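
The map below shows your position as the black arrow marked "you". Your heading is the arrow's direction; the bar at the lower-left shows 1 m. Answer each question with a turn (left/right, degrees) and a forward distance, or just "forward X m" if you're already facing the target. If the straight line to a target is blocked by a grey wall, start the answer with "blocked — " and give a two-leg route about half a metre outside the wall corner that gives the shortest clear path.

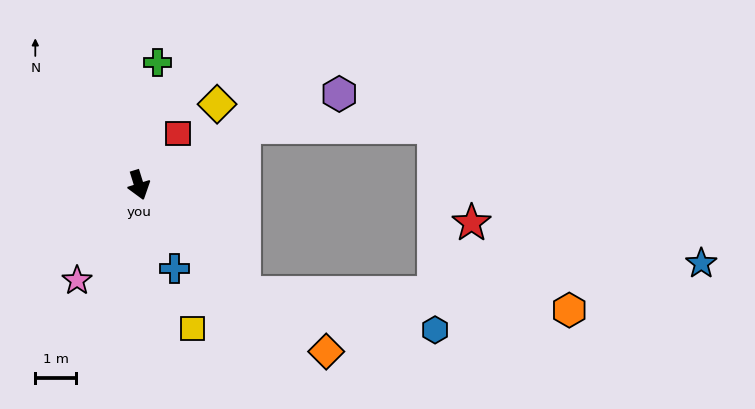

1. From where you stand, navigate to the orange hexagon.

blocked — turn left 27°, forward 3.7 m, then turn left 43°, forward 8.0 m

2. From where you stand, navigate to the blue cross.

turn left 6°, forward 2.2 m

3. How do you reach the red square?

turn left 125°, forward 1.6 m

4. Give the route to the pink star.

turn right 50°, forward 2.8 m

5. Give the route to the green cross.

turn left 154°, forward 3.0 m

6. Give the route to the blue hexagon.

blocked — turn left 27°, forward 3.7 m, then turn left 35°, forward 4.8 m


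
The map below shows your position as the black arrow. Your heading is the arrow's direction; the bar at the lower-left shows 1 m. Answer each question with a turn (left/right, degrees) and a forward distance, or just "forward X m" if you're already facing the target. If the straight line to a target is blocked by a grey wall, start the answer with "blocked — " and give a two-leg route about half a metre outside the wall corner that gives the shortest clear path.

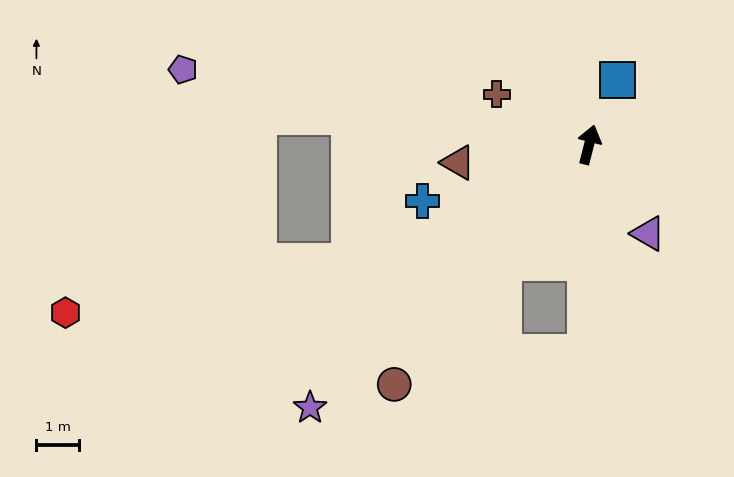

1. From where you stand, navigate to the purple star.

turn left 148°, forward 8.9 m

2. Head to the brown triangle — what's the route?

turn left 112°, forward 3.1 m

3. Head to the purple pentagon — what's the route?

turn left 94°, forward 9.6 m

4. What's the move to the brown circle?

turn left 155°, forward 7.2 m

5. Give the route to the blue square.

turn right 9°, forward 1.7 m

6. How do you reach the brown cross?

turn left 76°, forward 2.5 m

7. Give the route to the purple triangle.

turn right 132°, forward 2.5 m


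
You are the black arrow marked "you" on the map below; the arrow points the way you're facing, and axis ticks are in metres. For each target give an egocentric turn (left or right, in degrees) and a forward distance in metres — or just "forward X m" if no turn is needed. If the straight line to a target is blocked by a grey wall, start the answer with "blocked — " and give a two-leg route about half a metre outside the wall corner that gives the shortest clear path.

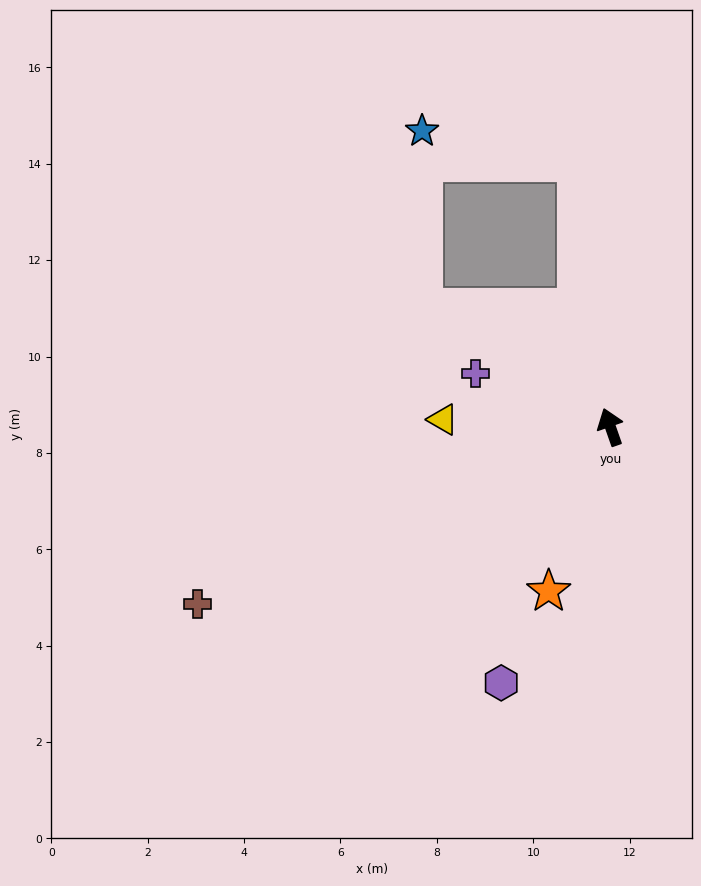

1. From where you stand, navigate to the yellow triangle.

turn left 68°, forward 3.5 m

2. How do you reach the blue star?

blocked — turn left 38°, forward 4.6 m, then turn right 57°, forward 3.7 m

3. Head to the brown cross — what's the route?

turn left 94°, forward 9.3 m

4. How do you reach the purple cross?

turn left 49°, forward 3.0 m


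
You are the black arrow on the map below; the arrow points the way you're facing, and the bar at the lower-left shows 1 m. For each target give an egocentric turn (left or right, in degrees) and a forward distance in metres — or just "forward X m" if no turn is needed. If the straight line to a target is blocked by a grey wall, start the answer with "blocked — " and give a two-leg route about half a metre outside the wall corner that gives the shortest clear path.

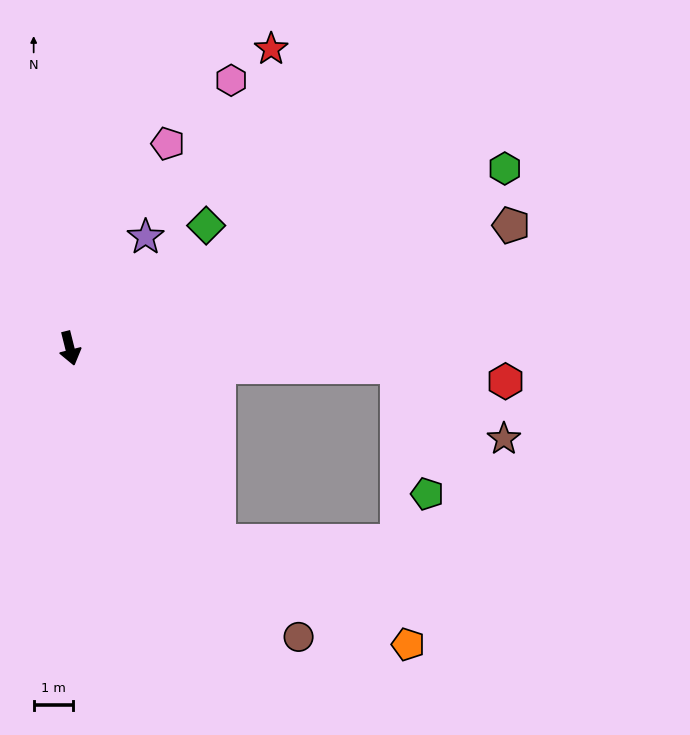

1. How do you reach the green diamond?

turn left 118°, forward 4.7 m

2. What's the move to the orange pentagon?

blocked — turn left 24°, forward 6.2 m, then turn left 23°, forward 5.5 m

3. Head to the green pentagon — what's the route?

blocked — turn left 73°, forward 8.4 m, then turn right 73°, forward 3.3 m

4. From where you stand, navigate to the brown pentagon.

turn left 92°, forward 11.8 m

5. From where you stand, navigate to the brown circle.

turn left 24°, forward 9.4 m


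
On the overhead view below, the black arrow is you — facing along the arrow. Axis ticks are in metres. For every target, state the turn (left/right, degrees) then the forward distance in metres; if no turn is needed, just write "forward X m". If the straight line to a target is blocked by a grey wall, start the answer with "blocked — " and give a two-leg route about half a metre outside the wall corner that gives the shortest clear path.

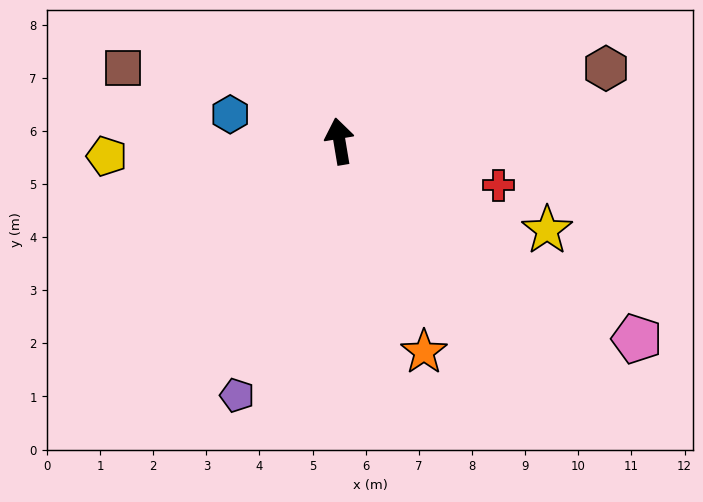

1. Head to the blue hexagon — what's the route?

turn left 67°, forward 2.1 m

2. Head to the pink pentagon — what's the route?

turn right 133°, forward 6.7 m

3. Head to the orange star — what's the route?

turn right 168°, forward 4.3 m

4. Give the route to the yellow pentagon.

turn left 84°, forward 4.4 m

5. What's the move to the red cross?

turn right 115°, forward 3.1 m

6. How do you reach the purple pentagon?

turn left 149°, forward 5.2 m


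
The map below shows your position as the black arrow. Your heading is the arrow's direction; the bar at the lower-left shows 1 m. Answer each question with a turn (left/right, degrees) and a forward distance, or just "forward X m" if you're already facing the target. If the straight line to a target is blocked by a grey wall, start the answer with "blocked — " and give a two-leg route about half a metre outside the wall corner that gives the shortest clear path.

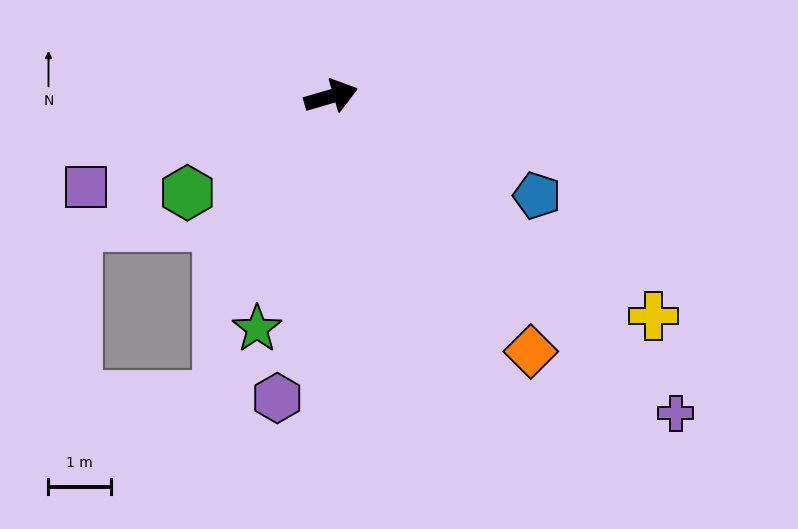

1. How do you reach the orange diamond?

turn right 68°, forward 5.2 m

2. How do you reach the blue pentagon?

turn right 42°, forward 3.7 m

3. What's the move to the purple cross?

turn right 59°, forward 7.5 m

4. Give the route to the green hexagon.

turn right 162°, forward 2.8 m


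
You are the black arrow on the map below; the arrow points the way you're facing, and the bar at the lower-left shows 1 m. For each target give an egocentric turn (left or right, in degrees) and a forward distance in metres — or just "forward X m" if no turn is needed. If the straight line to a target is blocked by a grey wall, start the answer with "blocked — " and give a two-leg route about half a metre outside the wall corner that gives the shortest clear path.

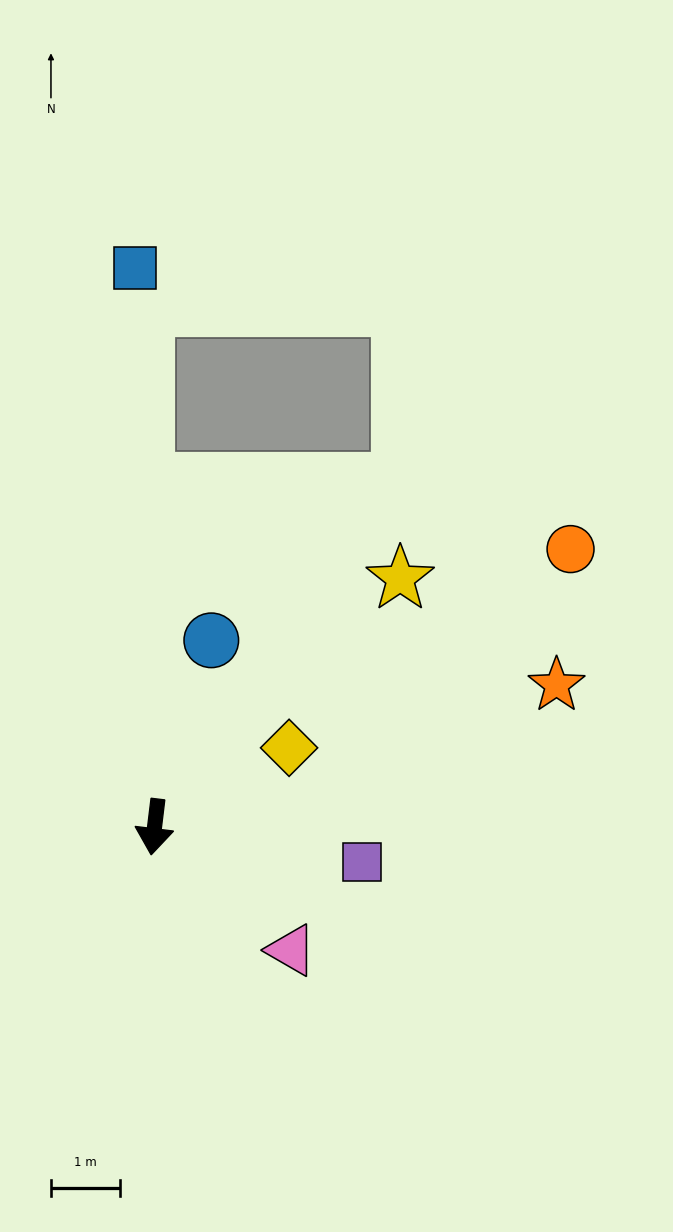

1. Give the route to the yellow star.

turn left 142°, forward 5.0 m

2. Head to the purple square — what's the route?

turn left 87°, forward 3.0 m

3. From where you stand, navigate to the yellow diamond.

turn left 127°, forward 2.3 m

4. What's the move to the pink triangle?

turn left 55°, forward 2.7 m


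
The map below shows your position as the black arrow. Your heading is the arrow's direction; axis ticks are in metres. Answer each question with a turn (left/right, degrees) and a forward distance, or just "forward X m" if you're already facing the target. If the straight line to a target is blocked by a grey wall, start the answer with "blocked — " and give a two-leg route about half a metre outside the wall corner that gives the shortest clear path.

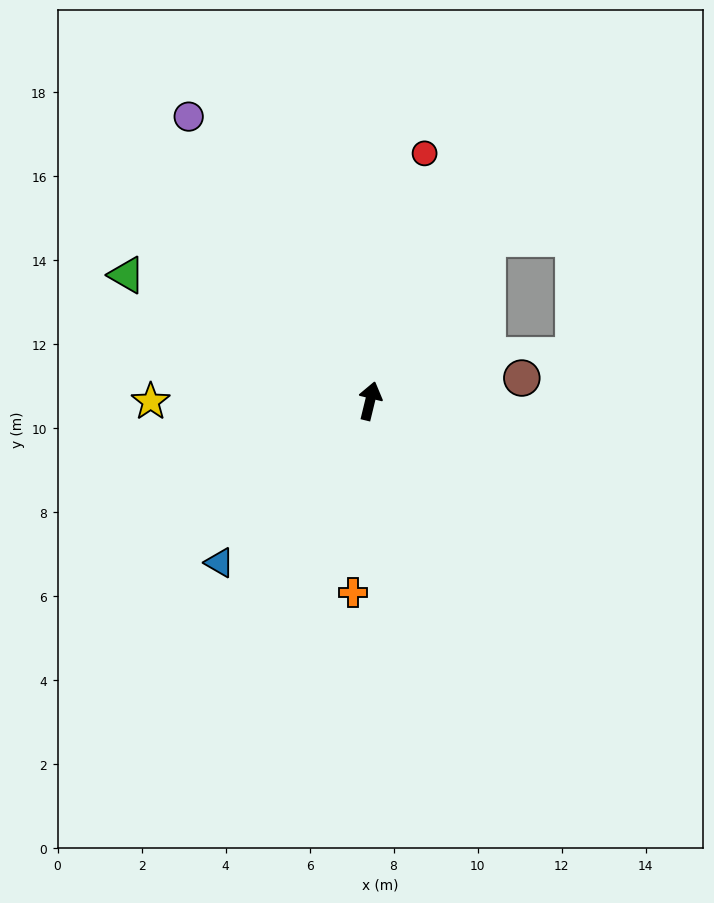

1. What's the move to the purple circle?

turn left 46°, forward 8.0 m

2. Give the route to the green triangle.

turn left 76°, forward 6.5 m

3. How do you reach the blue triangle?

turn left 151°, forward 5.3 m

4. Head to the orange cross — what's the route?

turn right 171°, forward 4.6 m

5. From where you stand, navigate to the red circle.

forward 6.0 m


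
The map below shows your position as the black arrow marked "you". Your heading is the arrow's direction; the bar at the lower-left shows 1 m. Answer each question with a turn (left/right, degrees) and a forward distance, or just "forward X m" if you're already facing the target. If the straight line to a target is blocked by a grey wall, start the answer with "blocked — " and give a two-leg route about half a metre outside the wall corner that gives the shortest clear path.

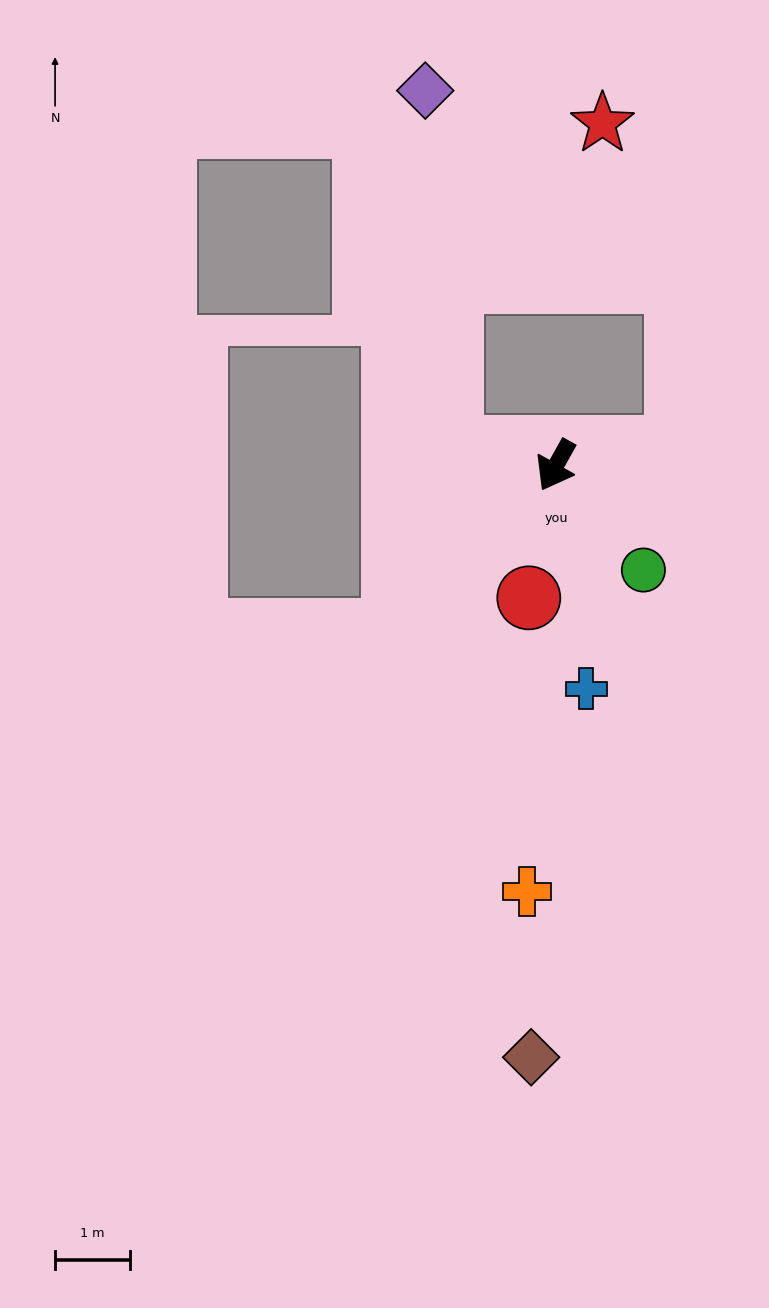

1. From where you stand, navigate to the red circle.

turn left 18°, forward 1.8 m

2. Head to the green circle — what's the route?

turn left 69°, forward 1.8 m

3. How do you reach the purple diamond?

blocked — turn right 71°, forward 1.4 m, then turn right 76°, forward 4.8 m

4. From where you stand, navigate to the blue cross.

turn left 37°, forward 3.0 m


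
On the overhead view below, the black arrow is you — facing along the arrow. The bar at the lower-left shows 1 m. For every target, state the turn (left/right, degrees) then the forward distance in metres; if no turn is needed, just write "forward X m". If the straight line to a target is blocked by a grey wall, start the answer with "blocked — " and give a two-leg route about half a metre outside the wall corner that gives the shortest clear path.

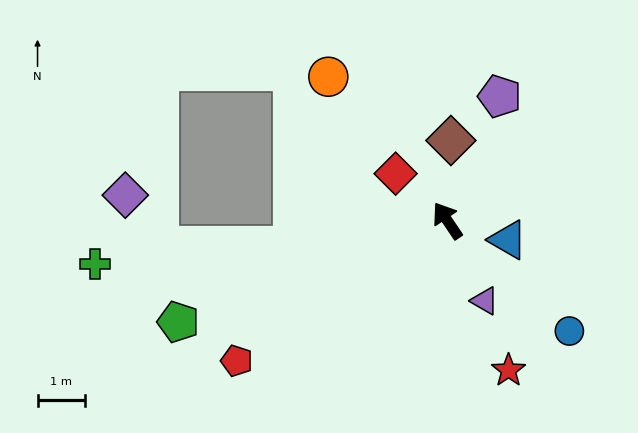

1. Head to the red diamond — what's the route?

turn left 14°, forward 1.5 m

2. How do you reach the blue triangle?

turn right 142°, forward 1.3 m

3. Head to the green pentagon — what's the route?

turn left 77°, forward 6.1 m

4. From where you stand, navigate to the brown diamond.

turn right 37°, forward 1.7 m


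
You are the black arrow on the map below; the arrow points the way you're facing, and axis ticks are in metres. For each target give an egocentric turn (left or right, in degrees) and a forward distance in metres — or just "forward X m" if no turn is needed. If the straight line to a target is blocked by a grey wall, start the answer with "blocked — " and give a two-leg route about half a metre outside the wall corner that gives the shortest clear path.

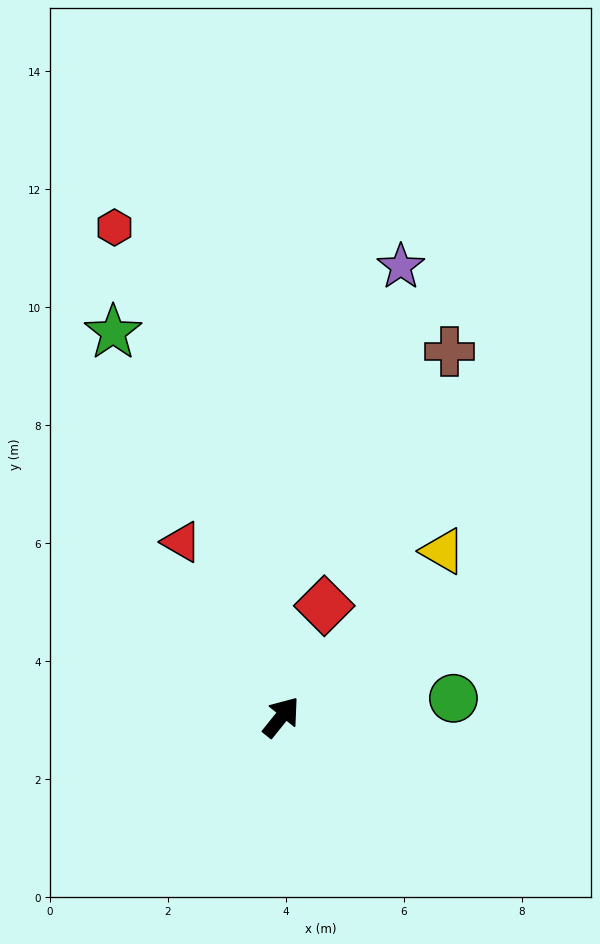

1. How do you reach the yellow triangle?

turn right 5°, forward 3.9 m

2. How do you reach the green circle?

turn right 45°, forward 2.9 m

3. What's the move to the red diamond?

turn left 18°, forward 2.0 m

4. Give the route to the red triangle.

turn left 68°, forward 3.4 m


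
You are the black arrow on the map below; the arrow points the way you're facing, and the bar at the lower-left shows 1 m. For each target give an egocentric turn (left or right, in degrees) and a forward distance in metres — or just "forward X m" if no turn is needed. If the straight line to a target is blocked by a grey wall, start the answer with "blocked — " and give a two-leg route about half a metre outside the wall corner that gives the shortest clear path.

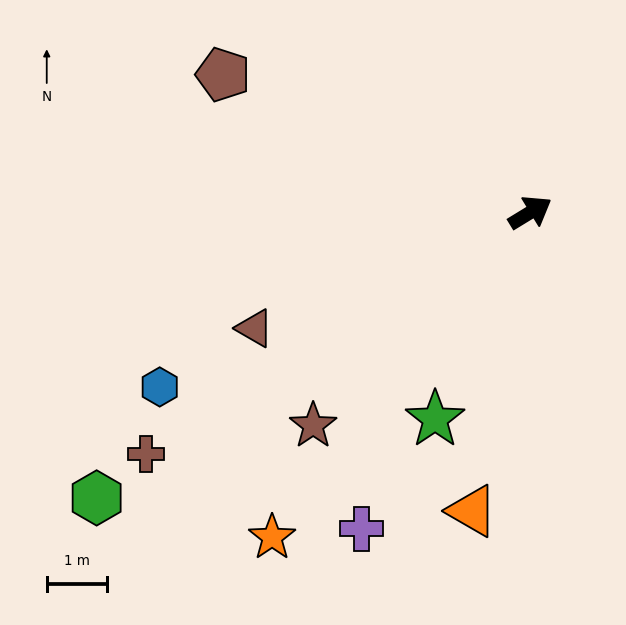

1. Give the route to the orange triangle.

turn right 132°, forward 5.1 m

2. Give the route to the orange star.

turn right 160°, forward 6.9 m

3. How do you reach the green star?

turn right 146°, forward 3.8 m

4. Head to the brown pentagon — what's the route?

turn left 124°, forward 5.6 m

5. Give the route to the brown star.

turn right 167°, forward 5.1 m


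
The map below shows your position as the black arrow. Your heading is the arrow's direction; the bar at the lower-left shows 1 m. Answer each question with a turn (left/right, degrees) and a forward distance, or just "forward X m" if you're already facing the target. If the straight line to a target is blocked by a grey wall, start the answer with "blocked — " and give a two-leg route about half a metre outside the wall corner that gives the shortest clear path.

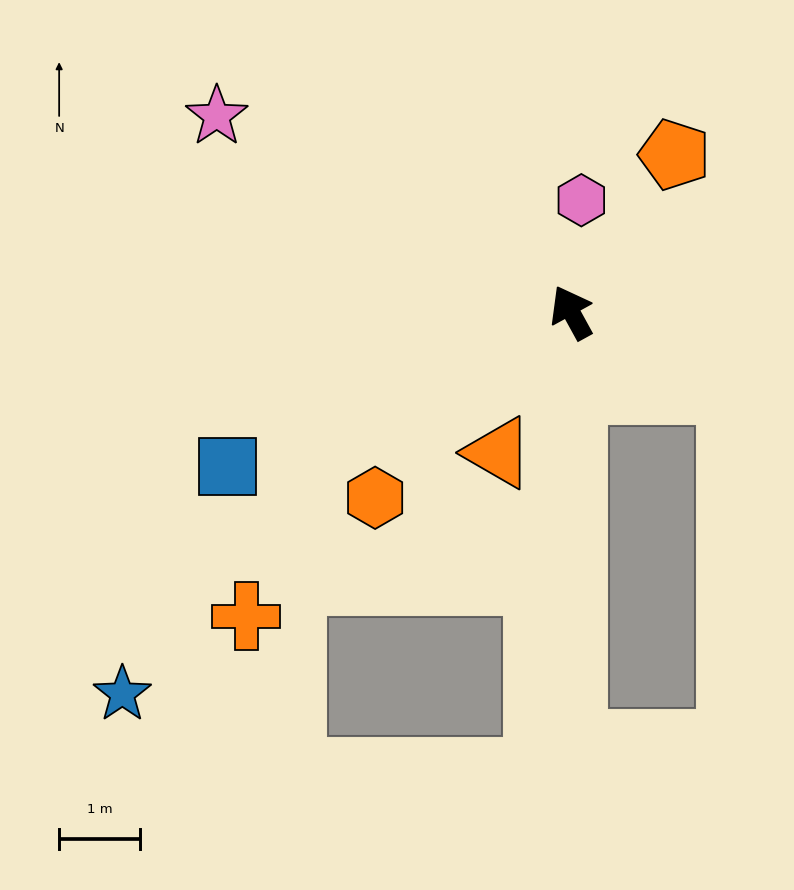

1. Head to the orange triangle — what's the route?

turn left 124°, forward 2.0 m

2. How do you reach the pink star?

turn left 32°, forward 5.0 m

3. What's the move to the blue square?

turn left 85°, forward 4.7 m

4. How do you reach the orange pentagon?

turn right 62°, forward 2.3 m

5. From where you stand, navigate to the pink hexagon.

turn right 34°, forward 1.4 m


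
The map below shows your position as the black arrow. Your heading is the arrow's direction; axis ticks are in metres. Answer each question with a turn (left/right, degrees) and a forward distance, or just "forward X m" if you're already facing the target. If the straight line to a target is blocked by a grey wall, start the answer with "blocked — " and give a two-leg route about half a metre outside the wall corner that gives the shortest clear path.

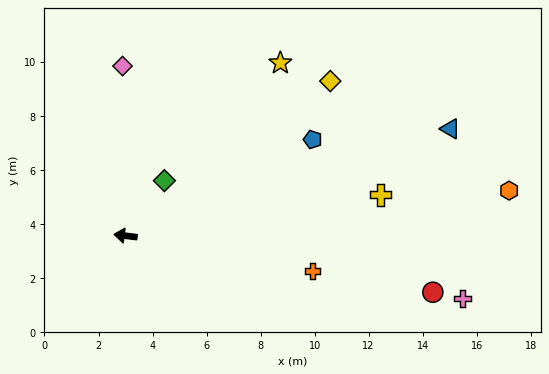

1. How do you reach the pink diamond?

turn right 82°, forward 6.3 m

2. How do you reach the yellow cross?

turn right 164°, forward 9.6 m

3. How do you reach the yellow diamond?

turn right 136°, forward 9.5 m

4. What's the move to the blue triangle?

turn right 155°, forward 12.7 m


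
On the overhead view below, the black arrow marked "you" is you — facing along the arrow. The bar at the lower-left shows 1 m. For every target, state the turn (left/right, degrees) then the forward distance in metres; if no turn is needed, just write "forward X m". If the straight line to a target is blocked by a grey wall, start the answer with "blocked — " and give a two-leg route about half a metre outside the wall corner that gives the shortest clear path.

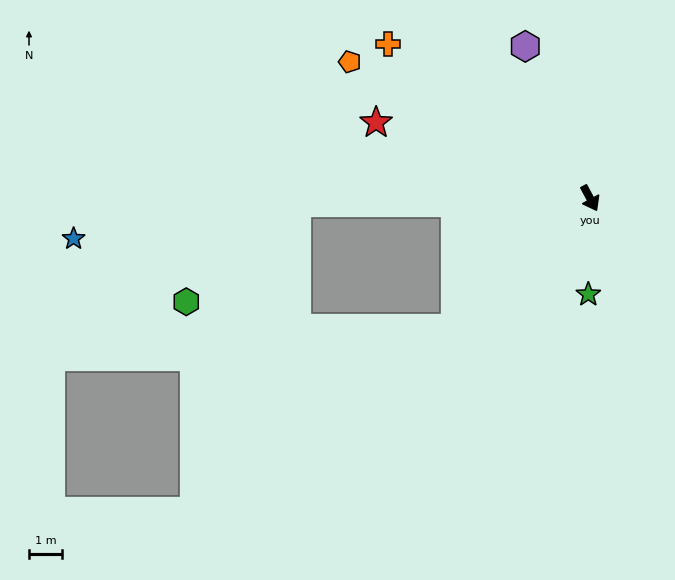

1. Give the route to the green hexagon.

blocked — turn right 117°, forward 8.8 m, then turn left 40°, forward 4.4 m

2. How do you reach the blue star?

blocked — turn right 117°, forward 8.8 m, then turn left 8°, forward 6.8 m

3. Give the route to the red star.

turn right 138°, forward 6.8 m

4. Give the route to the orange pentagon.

turn right 148°, forward 8.3 m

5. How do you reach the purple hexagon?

turn left 175°, forward 5.0 m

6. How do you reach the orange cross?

turn right 156°, forward 7.6 m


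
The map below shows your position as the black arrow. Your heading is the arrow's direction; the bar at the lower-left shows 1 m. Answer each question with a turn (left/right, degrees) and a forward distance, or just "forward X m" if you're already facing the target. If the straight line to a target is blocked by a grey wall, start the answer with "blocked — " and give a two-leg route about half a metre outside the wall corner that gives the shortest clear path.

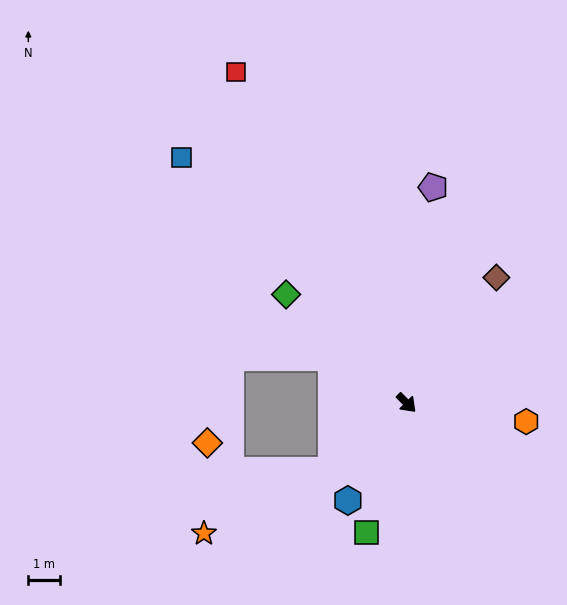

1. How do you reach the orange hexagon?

turn left 36°, forward 3.8 m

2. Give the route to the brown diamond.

turn left 100°, forward 4.8 m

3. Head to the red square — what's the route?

turn left 163°, forward 11.7 m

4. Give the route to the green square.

turn right 62°, forward 4.3 m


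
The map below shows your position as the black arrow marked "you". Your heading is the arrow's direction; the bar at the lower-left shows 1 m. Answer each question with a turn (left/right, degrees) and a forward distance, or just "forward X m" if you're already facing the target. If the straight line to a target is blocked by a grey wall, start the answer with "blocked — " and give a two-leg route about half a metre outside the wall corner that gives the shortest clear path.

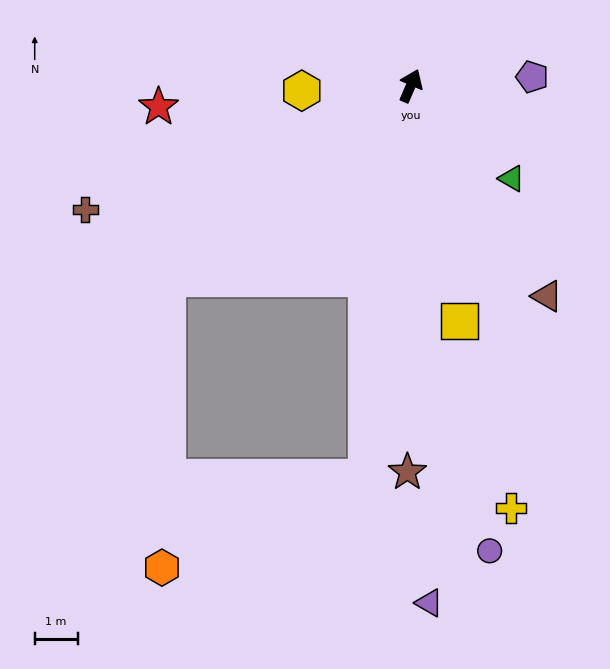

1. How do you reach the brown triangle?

turn right 124°, forward 5.8 m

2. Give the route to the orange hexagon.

blocked — turn left 152°, forward 7.2 m, then turn left 50°, forward 6.7 m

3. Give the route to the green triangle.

turn right 109°, forward 3.2 m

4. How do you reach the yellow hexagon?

turn left 116°, forward 2.5 m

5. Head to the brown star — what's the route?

turn right 157°, forward 9.0 m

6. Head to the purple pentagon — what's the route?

turn right 63°, forward 2.8 m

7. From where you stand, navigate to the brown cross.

turn left 134°, forward 8.1 m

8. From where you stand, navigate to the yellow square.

turn right 145°, forward 5.6 m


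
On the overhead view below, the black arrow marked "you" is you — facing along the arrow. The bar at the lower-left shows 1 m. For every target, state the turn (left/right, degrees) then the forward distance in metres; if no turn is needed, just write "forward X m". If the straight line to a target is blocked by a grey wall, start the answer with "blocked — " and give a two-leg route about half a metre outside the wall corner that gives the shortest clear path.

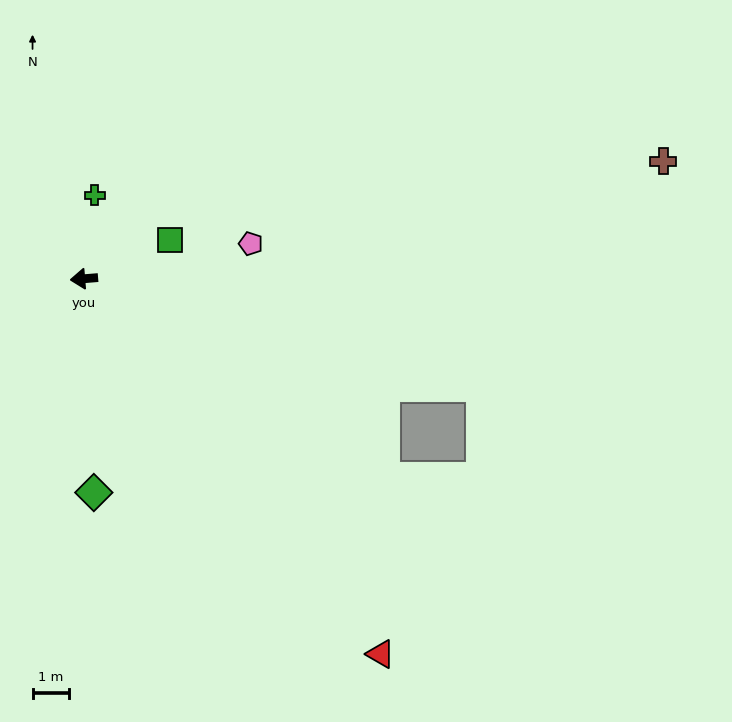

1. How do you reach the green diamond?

turn left 88°, forward 5.8 m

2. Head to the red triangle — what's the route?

turn left 124°, forward 13.0 m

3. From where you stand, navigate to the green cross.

turn right 102°, forward 2.3 m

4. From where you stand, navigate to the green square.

turn right 160°, forward 2.6 m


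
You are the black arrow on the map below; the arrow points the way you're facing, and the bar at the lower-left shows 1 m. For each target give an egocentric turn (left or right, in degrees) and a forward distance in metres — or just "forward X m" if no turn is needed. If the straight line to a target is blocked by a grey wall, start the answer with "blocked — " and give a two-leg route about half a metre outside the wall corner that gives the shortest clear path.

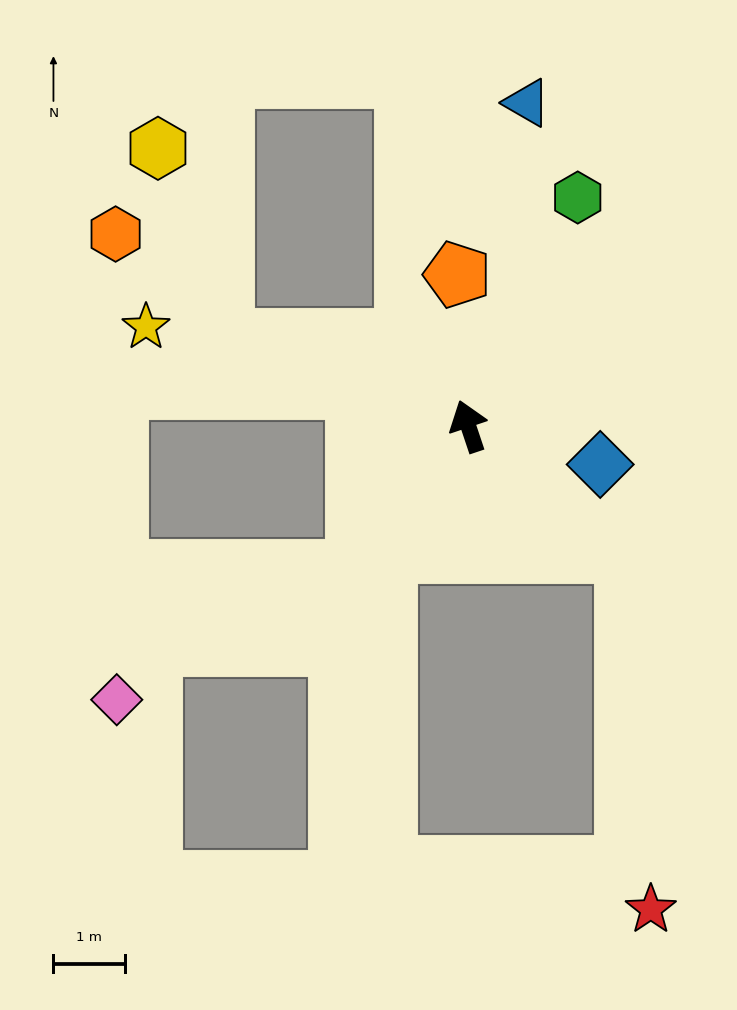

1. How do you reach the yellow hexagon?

blocked — turn left 52°, forward 3.6 m, then turn right 51°, forward 2.8 m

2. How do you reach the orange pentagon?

turn right 14°, forward 2.1 m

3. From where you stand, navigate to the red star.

blocked — turn right 147°, forward 2.8 m, then turn right 47°, forward 5.0 m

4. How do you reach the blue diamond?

turn right 125°, forward 1.9 m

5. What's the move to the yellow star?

turn left 54°, forward 4.7 m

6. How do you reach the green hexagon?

turn right 44°, forward 3.6 m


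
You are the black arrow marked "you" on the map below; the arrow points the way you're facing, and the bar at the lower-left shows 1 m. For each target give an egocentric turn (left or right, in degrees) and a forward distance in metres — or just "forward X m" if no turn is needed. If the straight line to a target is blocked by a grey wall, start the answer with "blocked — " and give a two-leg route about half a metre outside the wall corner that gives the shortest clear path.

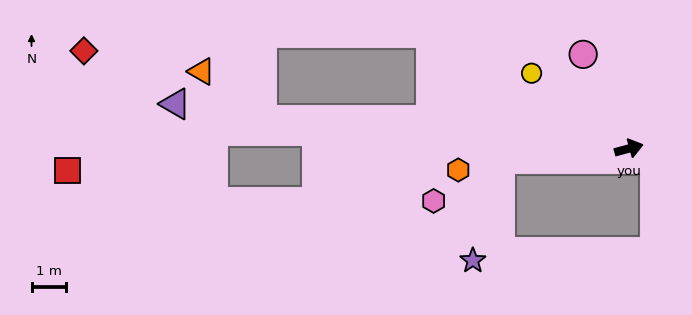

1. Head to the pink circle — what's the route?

turn left 101°, forward 3.0 m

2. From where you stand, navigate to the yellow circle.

turn left 127°, forward 3.6 m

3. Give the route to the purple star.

blocked — turn left 169°, forward 3.7 m, then turn left 71°, forward 3.0 m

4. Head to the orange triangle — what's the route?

blocked — turn left 160°, forward 10.6 m, then turn right 33°, forward 2.2 m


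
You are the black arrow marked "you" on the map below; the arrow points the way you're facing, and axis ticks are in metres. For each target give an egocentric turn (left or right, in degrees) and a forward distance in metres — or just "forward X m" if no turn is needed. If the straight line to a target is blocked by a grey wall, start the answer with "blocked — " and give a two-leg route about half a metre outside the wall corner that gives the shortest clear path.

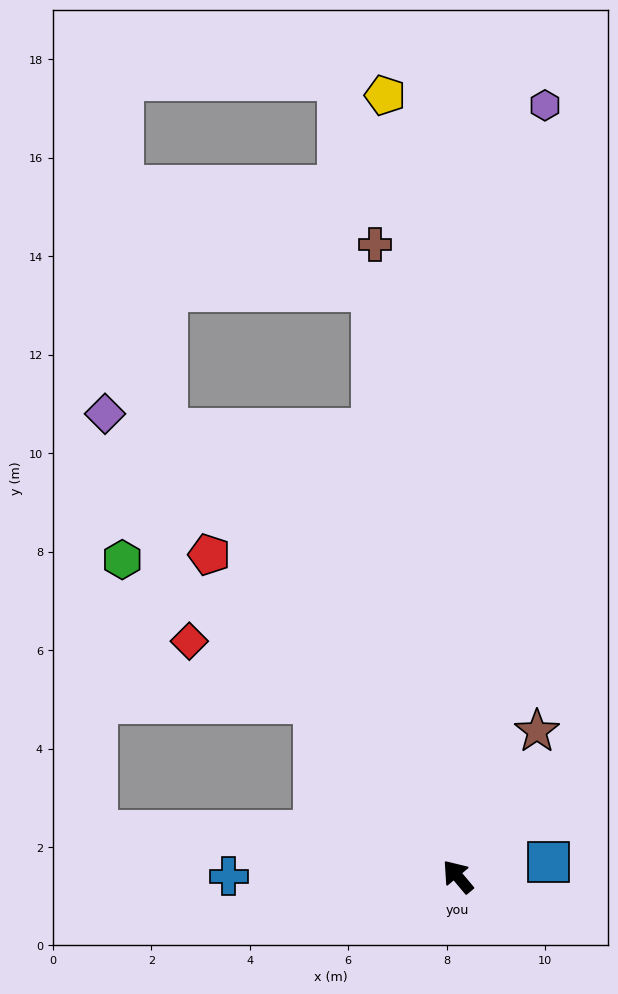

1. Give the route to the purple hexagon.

turn right 46°, forward 15.8 m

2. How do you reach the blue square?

turn right 121°, forward 1.9 m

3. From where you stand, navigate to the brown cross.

turn right 33°, forward 12.9 m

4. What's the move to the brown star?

turn right 69°, forward 3.4 m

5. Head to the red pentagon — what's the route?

turn right 2°, forward 8.3 m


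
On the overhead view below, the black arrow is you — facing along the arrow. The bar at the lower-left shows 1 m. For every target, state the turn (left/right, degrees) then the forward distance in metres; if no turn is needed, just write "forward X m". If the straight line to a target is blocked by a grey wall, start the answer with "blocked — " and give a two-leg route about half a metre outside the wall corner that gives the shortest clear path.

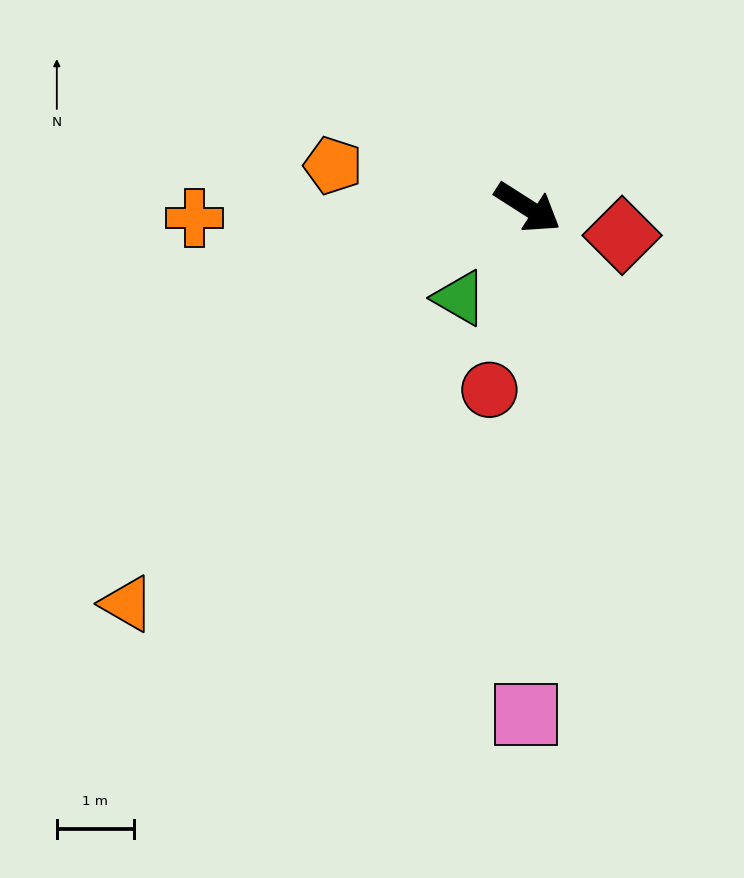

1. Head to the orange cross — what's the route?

turn right 146°, forward 4.3 m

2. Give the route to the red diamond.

turn left 16°, forward 1.3 m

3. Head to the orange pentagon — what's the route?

turn right 160°, forward 2.6 m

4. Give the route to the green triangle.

turn right 94°, forward 1.5 m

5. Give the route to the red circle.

turn right 69°, forward 2.4 m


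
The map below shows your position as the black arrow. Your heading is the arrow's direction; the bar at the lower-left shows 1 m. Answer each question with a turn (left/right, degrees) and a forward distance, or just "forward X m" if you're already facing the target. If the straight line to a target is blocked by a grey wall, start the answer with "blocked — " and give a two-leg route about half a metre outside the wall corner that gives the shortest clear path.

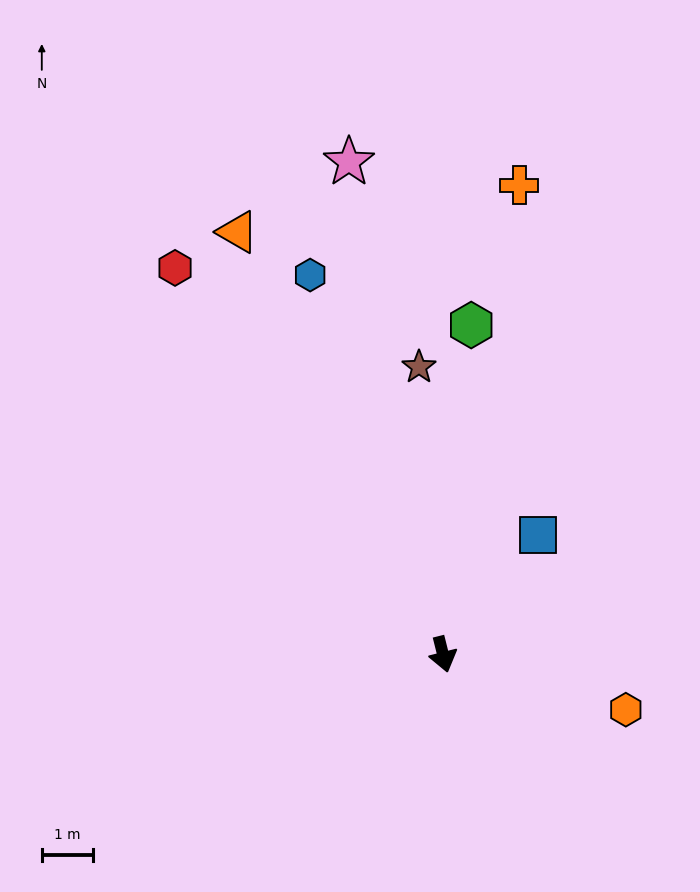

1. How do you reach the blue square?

turn left 128°, forward 3.0 m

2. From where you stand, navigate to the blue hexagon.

turn right 175°, forward 7.8 m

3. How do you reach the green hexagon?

turn left 161°, forward 6.4 m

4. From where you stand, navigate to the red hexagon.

turn right 159°, forward 9.2 m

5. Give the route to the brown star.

turn left 171°, forward 5.6 m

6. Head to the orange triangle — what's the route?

turn right 168°, forward 9.2 m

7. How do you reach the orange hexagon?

turn left 59°, forward 3.7 m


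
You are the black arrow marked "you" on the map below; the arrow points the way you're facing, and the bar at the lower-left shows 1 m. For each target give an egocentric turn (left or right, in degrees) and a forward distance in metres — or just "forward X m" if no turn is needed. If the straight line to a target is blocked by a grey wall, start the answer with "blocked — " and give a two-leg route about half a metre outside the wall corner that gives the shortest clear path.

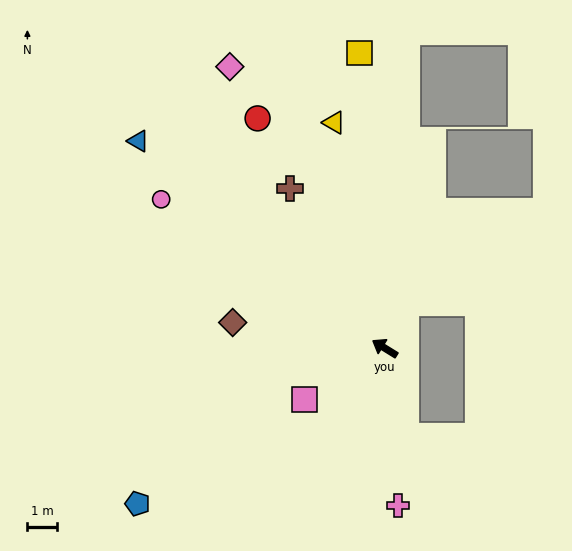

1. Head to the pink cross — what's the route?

turn left 127°, forward 5.3 m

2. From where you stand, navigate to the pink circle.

forward 9.0 m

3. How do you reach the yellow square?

turn right 53°, forward 9.9 m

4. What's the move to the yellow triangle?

turn right 46°, forward 7.7 m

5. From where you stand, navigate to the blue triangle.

turn right 8°, forward 10.8 m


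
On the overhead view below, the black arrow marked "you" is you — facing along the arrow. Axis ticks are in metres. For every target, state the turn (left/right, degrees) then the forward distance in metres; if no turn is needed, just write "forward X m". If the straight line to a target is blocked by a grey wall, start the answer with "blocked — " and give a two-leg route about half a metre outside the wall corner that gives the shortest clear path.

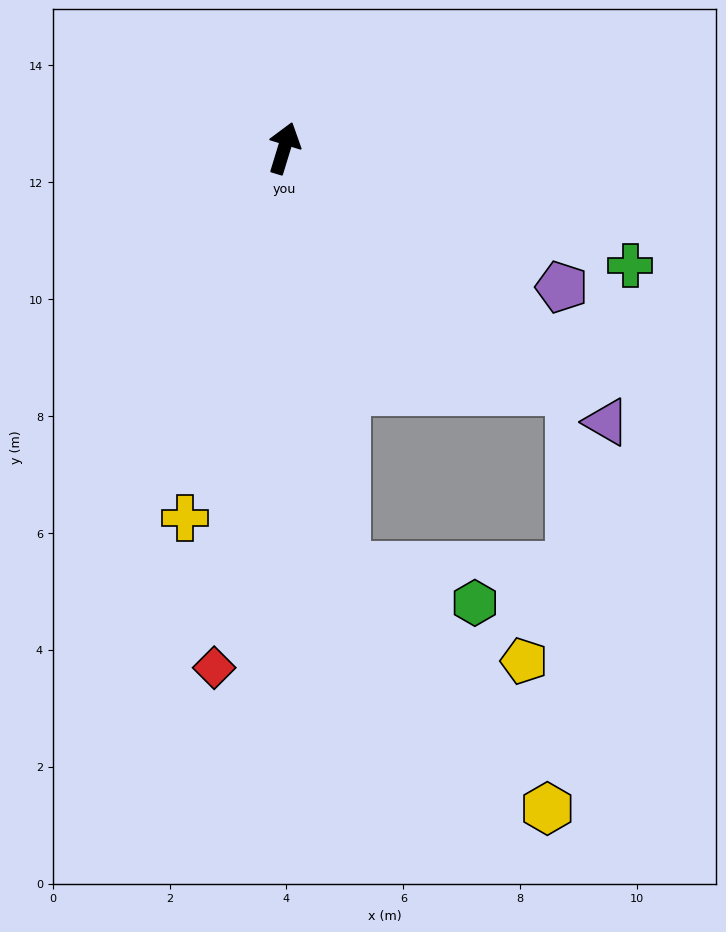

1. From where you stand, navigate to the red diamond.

turn right 171°, forward 9.0 m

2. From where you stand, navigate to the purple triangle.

turn right 113°, forward 7.2 m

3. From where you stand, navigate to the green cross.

turn right 92°, forward 6.3 m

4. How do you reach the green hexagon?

blocked — turn right 155°, forward 7.2 m, then turn left 66°, forward 2.3 m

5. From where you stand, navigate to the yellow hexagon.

blocked — turn right 155°, forward 7.2 m, then turn left 32°, forward 5.4 m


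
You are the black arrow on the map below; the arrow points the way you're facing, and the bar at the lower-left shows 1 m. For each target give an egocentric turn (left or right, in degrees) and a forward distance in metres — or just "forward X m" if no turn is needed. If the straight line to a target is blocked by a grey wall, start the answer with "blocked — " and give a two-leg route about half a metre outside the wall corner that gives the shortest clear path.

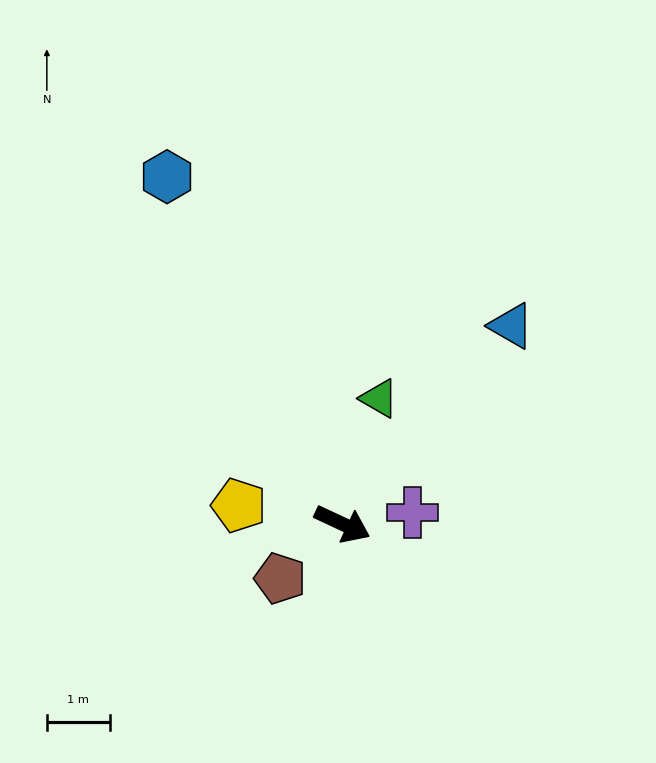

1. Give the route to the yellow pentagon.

turn right 165°, forward 1.7 m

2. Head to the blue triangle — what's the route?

turn left 75°, forward 4.1 m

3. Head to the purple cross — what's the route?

turn left 34°, forward 1.1 m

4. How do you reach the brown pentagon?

turn right 114°, forward 1.3 m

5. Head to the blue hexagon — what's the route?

turn left 142°, forward 6.2 m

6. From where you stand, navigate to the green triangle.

turn left 99°, forward 2.1 m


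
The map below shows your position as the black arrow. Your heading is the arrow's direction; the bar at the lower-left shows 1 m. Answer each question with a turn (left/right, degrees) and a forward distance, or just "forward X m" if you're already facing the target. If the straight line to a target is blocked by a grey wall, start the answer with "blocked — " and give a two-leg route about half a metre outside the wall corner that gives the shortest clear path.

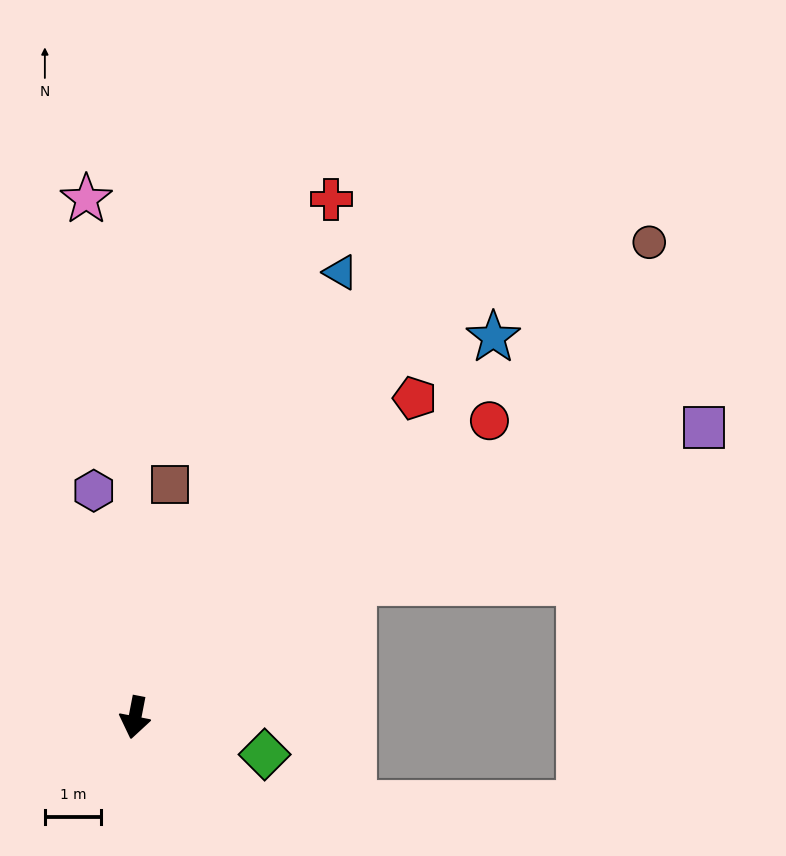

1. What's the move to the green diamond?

turn left 85°, forward 2.4 m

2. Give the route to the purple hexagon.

turn right 159°, forward 4.1 m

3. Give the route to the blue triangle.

turn left 166°, forward 8.7 m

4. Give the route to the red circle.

turn left 141°, forward 8.2 m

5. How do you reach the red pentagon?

turn left 150°, forward 7.5 m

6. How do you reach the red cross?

turn left 170°, forward 9.8 m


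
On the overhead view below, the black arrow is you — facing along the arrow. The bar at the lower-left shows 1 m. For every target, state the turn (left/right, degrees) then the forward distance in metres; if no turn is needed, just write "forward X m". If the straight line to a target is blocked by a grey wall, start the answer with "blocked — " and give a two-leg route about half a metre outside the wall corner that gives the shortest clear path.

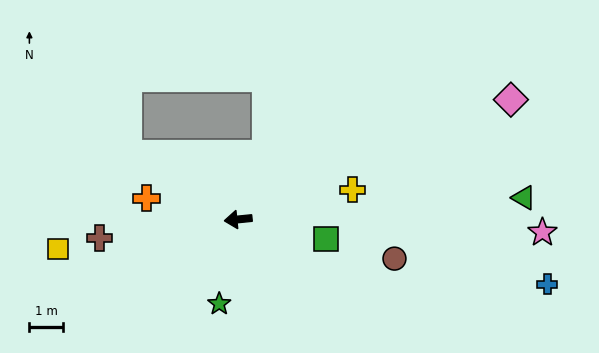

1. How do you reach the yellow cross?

turn right 171°, forward 3.6 m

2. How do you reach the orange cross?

turn right 19°, forward 2.8 m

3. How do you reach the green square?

turn left 162°, forward 2.7 m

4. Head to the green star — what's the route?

turn left 72°, forward 2.6 m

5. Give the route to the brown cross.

forward 4.2 m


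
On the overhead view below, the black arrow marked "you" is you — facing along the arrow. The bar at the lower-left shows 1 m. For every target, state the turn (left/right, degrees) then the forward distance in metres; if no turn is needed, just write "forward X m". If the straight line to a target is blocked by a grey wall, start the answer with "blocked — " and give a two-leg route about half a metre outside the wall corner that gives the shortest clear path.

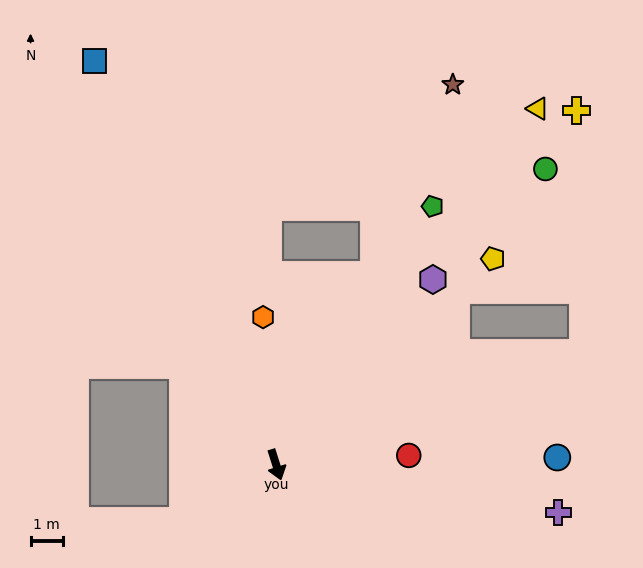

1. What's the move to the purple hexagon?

turn left 122°, forward 7.5 m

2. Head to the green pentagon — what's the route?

turn left 131°, forward 9.3 m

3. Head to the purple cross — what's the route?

turn left 63°, forward 8.8 m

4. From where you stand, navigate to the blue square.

turn right 173°, forward 13.6 m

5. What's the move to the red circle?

turn left 76°, forward 4.1 m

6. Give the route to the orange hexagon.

turn left 168°, forward 4.6 m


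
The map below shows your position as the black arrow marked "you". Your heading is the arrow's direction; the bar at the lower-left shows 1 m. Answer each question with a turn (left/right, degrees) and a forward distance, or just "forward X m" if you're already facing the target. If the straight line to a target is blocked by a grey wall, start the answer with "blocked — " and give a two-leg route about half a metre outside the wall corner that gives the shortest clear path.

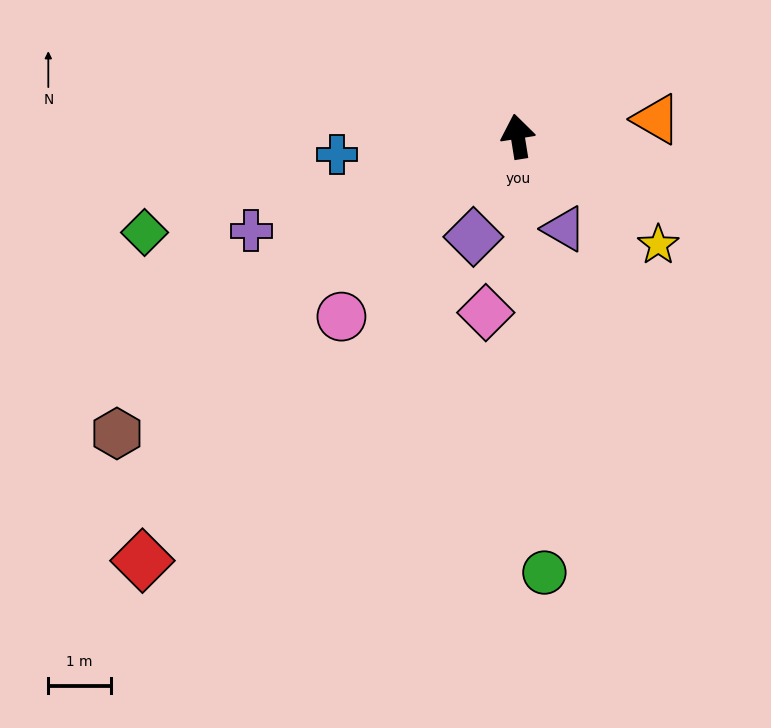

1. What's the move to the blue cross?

turn left 87°, forward 2.9 m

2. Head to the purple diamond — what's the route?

turn left 147°, forward 1.8 m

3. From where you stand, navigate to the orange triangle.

turn right 92°, forward 2.2 m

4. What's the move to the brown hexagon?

turn left 117°, forward 8.0 m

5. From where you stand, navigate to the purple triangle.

turn right 162°, forward 1.7 m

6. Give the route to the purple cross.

turn left 100°, forward 4.5 m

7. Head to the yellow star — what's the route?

turn right 137°, forward 2.8 m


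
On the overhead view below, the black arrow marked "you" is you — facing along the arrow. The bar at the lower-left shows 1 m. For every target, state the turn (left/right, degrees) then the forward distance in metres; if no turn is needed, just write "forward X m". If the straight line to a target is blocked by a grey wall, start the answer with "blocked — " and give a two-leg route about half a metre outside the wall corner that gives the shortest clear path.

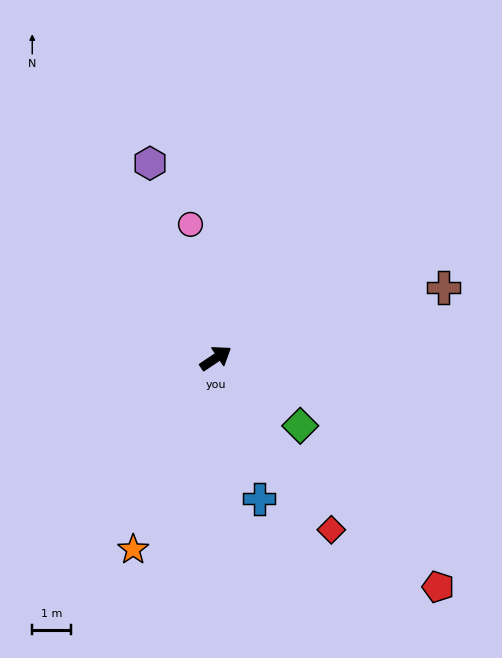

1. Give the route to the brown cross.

turn right 17°, forward 6.1 m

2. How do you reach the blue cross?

turn right 107°, forward 3.8 m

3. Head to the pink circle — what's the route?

turn left 67°, forward 3.5 m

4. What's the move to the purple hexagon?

turn left 75°, forward 5.3 m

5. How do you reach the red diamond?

turn right 90°, forward 5.3 m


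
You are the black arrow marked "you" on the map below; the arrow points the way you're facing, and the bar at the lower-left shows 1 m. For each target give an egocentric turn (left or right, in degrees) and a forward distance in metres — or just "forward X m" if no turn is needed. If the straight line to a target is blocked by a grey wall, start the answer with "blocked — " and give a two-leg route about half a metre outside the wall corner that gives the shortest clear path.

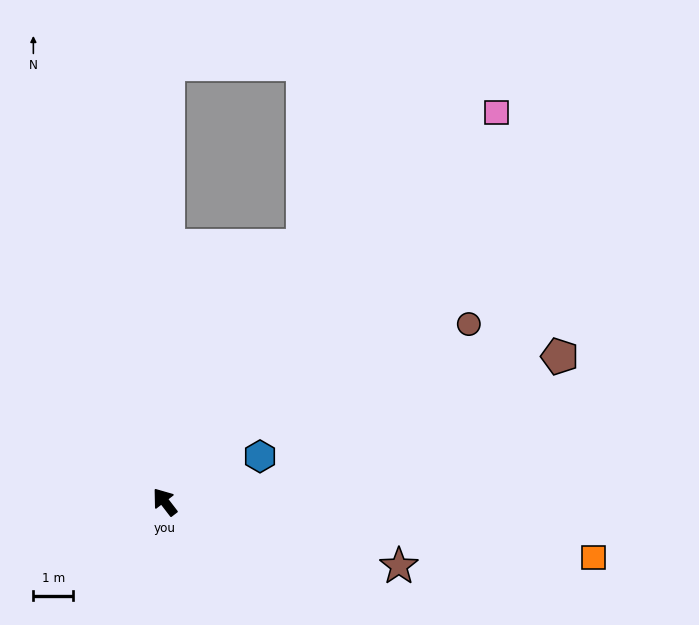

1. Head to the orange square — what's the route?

turn right 135°, forward 10.9 m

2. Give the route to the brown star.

turn right 143°, forward 6.1 m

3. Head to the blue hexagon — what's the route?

turn right 102°, forward 2.7 m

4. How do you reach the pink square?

turn right 78°, forward 12.9 m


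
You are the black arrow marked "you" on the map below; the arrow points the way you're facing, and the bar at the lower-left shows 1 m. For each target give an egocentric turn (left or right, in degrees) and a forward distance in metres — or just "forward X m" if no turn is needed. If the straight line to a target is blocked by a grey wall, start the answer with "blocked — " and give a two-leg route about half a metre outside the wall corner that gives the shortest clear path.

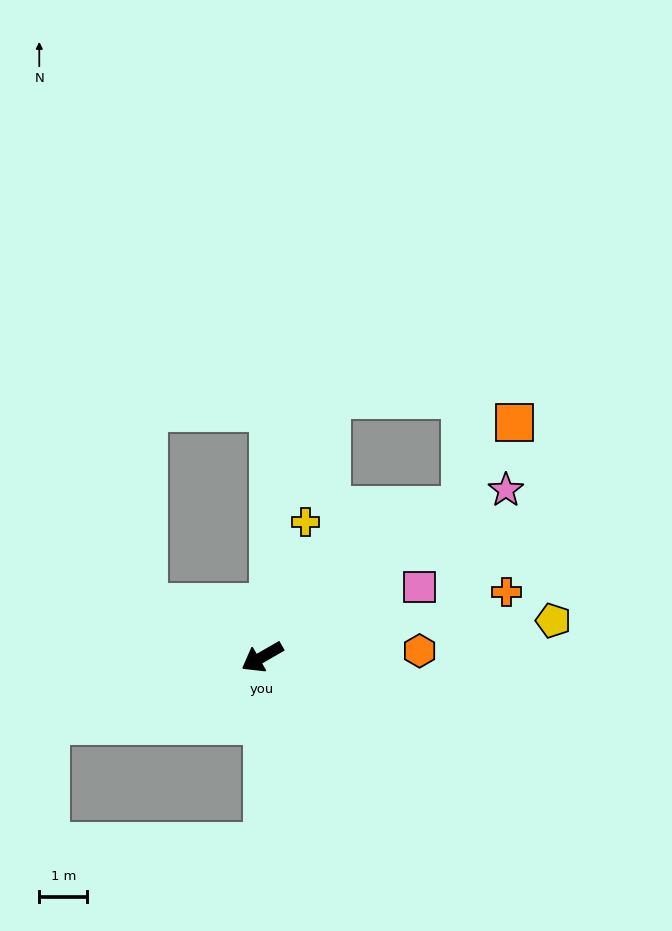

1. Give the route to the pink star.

turn right 176°, forward 6.2 m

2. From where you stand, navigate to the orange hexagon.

turn left 152°, forward 3.3 m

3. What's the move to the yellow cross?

turn right 138°, forward 3.0 m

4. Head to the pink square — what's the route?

turn left 174°, forward 3.6 m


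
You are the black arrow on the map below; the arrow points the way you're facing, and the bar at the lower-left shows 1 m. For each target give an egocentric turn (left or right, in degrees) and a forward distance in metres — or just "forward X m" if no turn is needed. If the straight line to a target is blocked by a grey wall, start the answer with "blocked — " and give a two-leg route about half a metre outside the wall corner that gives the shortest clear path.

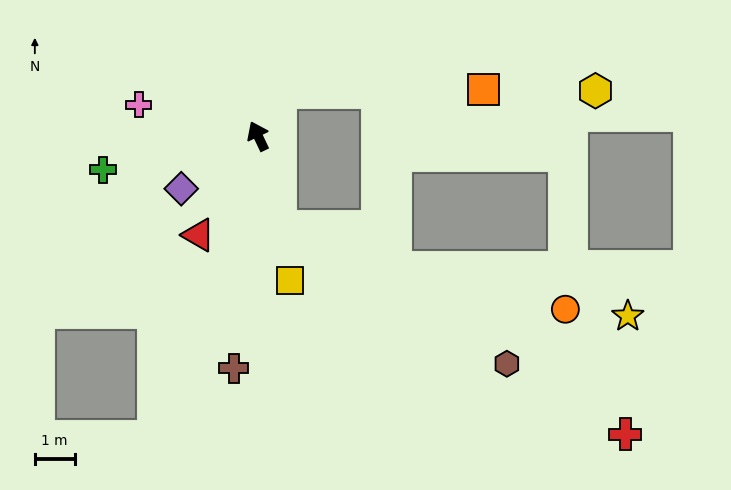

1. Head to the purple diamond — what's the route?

turn left 99°, forward 2.3 m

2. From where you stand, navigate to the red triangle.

turn left 124°, forward 2.9 m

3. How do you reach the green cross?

turn left 77°, forward 4.0 m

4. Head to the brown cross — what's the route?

turn left 149°, forward 5.9 m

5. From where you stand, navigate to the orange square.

blocked — turn right 52°, forward 1.2 m, then turn right 63°, forward 5.1 m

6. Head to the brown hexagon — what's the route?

blocked — turn left 168°, forward 2.3 m, then turn left 45°, forward 6.7 m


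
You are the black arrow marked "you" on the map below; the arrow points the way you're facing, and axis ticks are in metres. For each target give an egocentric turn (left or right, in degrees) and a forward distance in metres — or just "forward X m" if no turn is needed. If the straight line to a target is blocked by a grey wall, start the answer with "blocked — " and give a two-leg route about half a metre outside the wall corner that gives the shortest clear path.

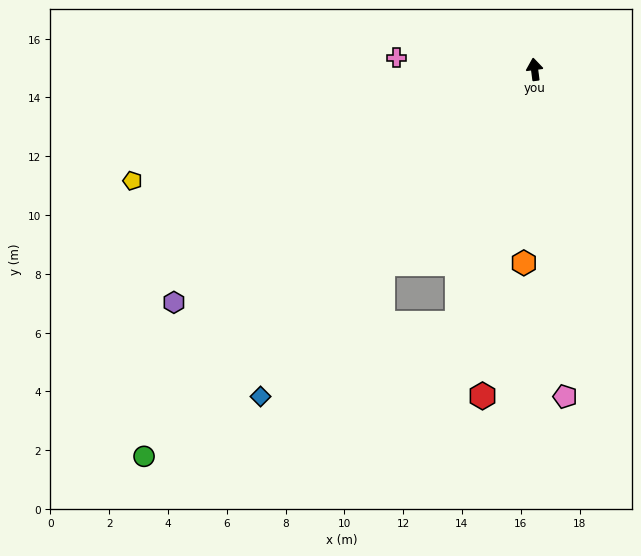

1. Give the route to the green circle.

turn left 127°, forward 18.7 m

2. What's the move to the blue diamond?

turn left 133°, forward 14.5 m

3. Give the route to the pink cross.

turn left 78°, forward 4.7 m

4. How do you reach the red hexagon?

turn left 164°, forward 11.2 m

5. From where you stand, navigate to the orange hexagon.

turn left 169°, forward 6.6 m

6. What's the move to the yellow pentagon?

turn left 98°, forward 14.2 m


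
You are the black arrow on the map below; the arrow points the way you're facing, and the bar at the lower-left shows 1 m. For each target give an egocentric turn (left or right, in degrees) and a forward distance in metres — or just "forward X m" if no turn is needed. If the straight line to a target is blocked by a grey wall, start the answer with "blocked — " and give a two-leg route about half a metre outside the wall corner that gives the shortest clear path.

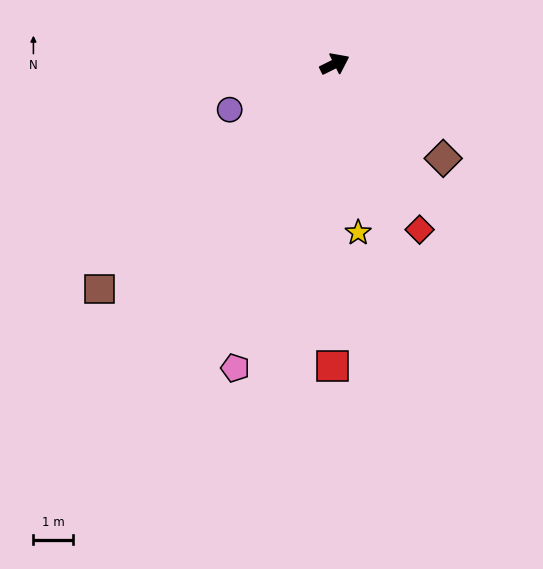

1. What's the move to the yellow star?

turn right 108°, forward 4.3 m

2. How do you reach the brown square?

turn right 163°, forward 8.1 m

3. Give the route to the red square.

turn right 117°, forward 7.6 m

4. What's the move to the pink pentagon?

turn right 134°, forward 8.0 m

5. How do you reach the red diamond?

turn right 89°, forward 4.7 m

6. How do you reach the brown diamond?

turn right 67°, forward 3.6 m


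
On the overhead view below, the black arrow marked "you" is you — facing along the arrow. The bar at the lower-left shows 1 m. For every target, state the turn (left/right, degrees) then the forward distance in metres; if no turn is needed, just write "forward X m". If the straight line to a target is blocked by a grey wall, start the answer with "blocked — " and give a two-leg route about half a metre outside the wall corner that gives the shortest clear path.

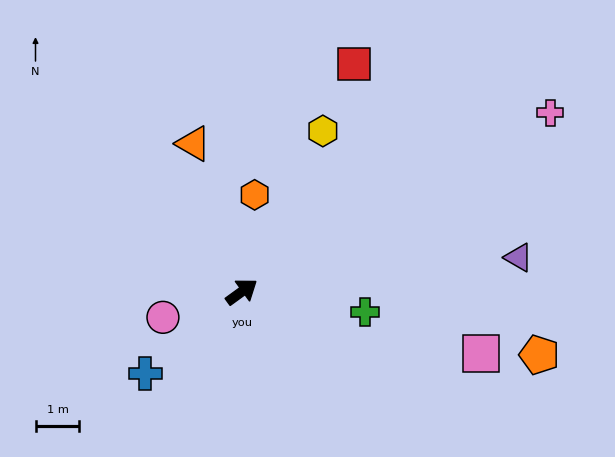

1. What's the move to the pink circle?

turn left 162°, forward 1.9 m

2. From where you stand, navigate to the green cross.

turn right 46°, forward 2.8 m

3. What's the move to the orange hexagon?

turn left 46°, forward 2.2 m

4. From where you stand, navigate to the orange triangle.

turn left 72°, forward 3.5 m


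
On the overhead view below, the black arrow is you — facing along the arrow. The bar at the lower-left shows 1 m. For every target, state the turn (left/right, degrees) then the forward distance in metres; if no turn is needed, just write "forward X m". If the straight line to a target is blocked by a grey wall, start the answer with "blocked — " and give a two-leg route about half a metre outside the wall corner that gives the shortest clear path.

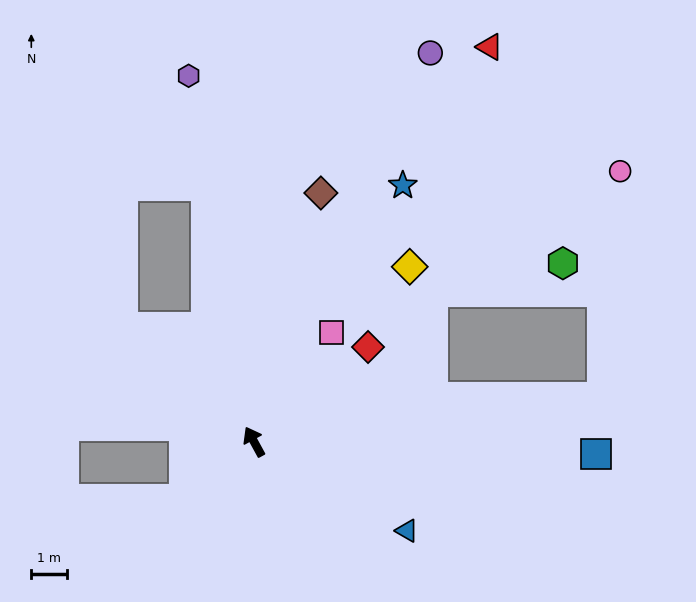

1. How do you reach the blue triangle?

turn right 149°, forward 5.0 m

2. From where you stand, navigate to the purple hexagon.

turn right 19°, forward 10.5 m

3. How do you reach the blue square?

turn right 121°, forward 9.7 m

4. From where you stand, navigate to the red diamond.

turn right 79°, forward 4.2 m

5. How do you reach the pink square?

turn right 64°, forward 3.8 m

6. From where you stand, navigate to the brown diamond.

turn right 44°, forward 7.3 m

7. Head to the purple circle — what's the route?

turn right 53°, forward 12.0 m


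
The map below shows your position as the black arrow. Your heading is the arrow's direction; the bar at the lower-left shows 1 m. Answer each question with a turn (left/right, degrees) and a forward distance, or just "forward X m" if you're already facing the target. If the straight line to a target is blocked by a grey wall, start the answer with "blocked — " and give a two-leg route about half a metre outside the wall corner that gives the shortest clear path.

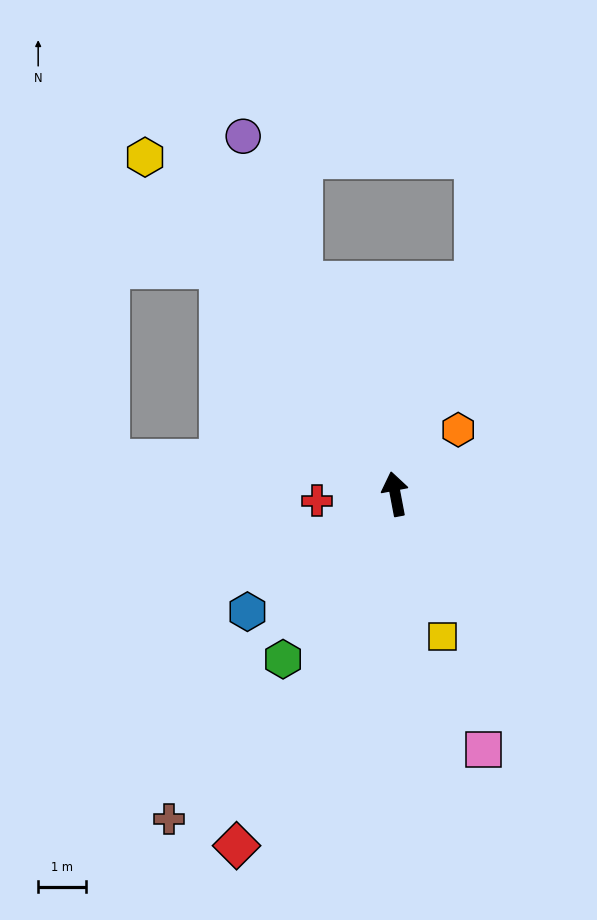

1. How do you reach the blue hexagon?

turn left 118°, forward 3.9 m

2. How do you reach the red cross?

turn left 84°, forward 1.6 m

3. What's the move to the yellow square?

turn right 172°, forward 3.1 m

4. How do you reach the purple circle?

turn left 12°, forward 8.0 m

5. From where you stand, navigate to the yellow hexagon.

turn left 26°, forward 8.7 m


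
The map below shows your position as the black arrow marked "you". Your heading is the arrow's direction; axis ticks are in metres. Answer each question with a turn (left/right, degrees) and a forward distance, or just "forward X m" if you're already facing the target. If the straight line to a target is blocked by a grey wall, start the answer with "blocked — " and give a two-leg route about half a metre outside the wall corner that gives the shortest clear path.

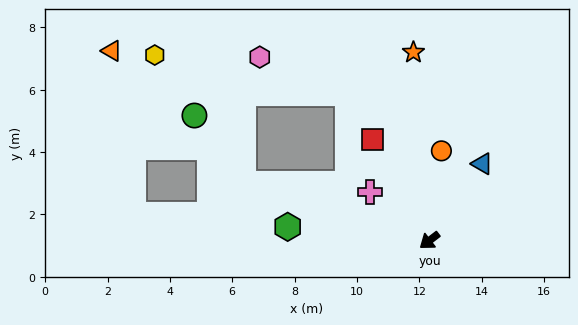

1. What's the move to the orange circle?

turn right 135°, forward 2.9 m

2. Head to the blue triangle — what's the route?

turn right 162°, forward 3.0 m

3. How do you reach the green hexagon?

turn right 43°, forward 4.6 m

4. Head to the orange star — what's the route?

turn right 123°, forward 6.1 m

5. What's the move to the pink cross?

turn right 77°, forward 2.5 m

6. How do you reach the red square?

turn right 98°, forward 3.7 m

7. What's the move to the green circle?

blocked — turn right 54°, forward 6.2 m, then turn right 38°, forward 2.7 m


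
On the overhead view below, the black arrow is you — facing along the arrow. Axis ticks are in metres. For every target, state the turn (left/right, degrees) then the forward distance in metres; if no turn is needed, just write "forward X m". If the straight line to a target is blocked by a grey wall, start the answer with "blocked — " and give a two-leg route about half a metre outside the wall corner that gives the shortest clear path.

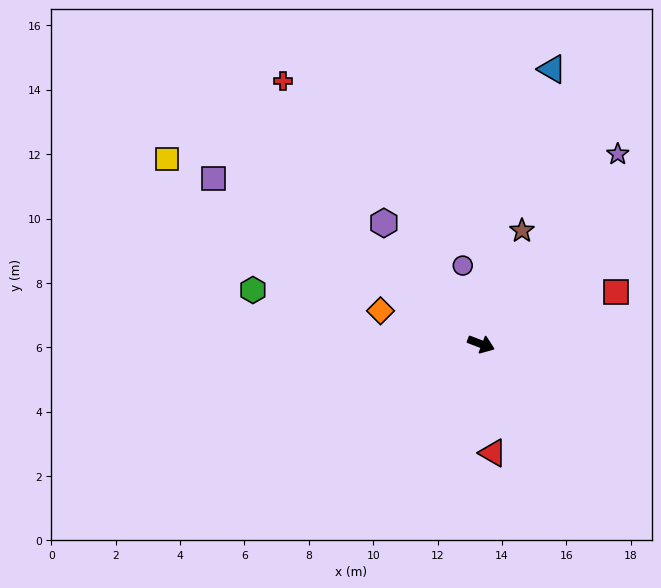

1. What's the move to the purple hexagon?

turn left 150°, forward 4.8 m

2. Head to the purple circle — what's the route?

turn left 124°, forward 2.5 m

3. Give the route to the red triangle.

turn right 63°, forward 3.4 m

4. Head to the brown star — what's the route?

turn left 91°, forward 3.7 m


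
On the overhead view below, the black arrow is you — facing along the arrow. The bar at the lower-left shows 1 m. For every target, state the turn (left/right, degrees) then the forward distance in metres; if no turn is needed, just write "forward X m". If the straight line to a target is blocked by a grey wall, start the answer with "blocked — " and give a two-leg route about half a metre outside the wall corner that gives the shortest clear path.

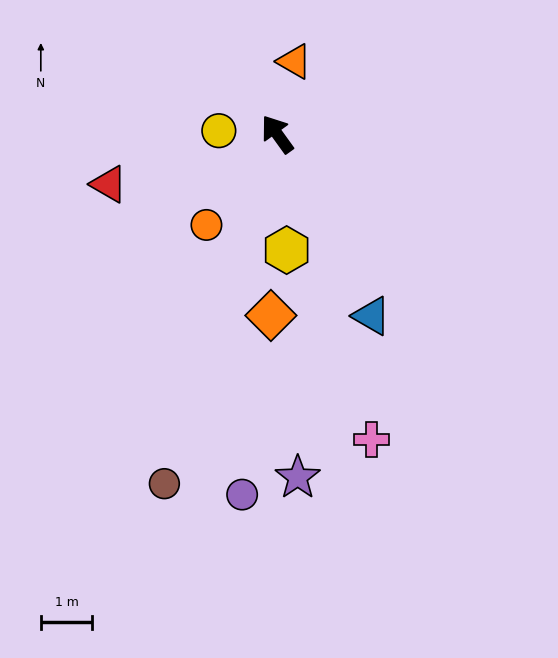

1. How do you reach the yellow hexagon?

turn left 149°, forward 2.3 m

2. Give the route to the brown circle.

turn left 126°, forward 7.1 m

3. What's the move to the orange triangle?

turn right 49°, forward 1.5 m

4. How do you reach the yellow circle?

turn left 51°, forward 1.1 m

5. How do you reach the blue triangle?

turn left 172°, forward 4.0 m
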